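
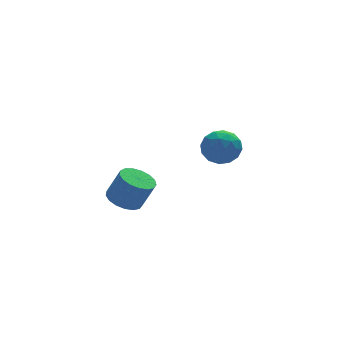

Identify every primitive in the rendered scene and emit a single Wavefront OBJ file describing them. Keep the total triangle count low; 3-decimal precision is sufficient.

v 2.505 3.894 3.52
v 3.054 3.549 3.035
v 1.566 3.631 2.645
v 2.115 3.286 2.16
v 1.912 2.931 2.859
v 2.492 3.094 3.4
v 2.128 4.086 2.28
v 2.708 4.249 2.821
v 2.821 3.668 2.269
v 2.688 2.954 2.626
v 1.932 4.226 3.054
v 1.799 3.512 3.411
v 2.862 3.745 3.355
v 1.758 3.435 2.325
v 1.639 3.227 2.736
v 1.962 3.024 2.451
v 2.532 3.477 3.569
v 2.854 3.274 3.284
v 2.183 2.911 3.18
v 1.766 3.906 2.396
v 2.088 3.703 2.111
v 2.658 4.156 3.229
v 2.981 3.953 2.944
v 2.437 4.269 2.5
v 3.047 3.612 2.619
v 2.496 3.457 2.105
v 2.503 3.928 2.175
v 2.844 4.023 2.493
v 2.969 3.192 2.829
v 2.418 3.037 2.315
v 2.298 2.829 2.725
v 2.639 2.924 3.043
v 2.832 3.262 2.379
v 2.202 4.143 3.365
v 1.651 3.988 2.851
v 1.981 4.256 2.637
v 2.322 4.351 2.955
v 2.124 3.723 3.575
v 1.573 3.568 3.061
v 1.776 3.157 3.187
v 2.117 3.252 3.505
v 1.788 3.918 3.301
v -2.214 1.144 2.553
v -1.828 0.631 2.298
v -1.381 0.444 3.352
v -1.766 0.956 3.607
v -1.637 0.898 2.265
v -1.19 0.711 3.318
v -1.578 1.221 2.297
v -1.13 1.034 3.351
v -1.664 1.527 2.388
v -1.217 1.34 3.442
v -1.877 1.744 2.517
v -1.429 1.557 3.57
v -2.166 1.824 2.654
v -1.719 1.637 3.708
v -2.467 1.748 2.768
v -2.019 1.561 3.822
v -2.709 1.534 2.833
v -2.262 1.347 3.887
v -2.838 1.23 2.834
v -2.391 1.043 3.887
v -2.824 0.906 2.77
v -2.377 0.719 3.824
v -2.67 0.637 2.657
v -2.223 0.45 3.711
v -2.412 0.483 2.52
v -1.964 0.296 3.574
v -2.108 0.481 2.391
v -1.66 0.294 3.444
f 1 38 17
f 38 12 41
f 17 41 6
f 38 41 17
f 1 17 13
f 17 6 18
f 13 18 2
f 17 18 13
f 1 13 22
f 13 2 23
f 22 23 8
f 13 23 22
f 1 22 34
f 22 8 37
f 34 37 11
f 22 37 34
f 1 34 38
f 34 11 42
f 38 42 12
f 34 42 38
f 2 18 29
f 18 6 32
f 29 32 10
f 18 32 29
f 6 41 19
f 41 12 40
f 19 40 5
f 41 40 19
f 12 42 39
f 42 11 35
f 39 35 3
f 42 35 39
f 11 37 36
f 37 8 24
f 36 24 7
f 37 24 36
f 8 23 28
f 23 2 25
f 28 25 9
f 23 25 28
f 4 30 16
f 30 10 31
f 16 31 5
f 30 31 16
f 4 16 14
f 16 5 15
f 14 15 3
f 16 15 14
f 4 14 21
f 14 3 20
f 21 20 7
f 14 20 21
f 4 21 26
f 21 7 27
f 26 27 9
f 21 27 26
f 4 26 30
f 26 9 33
f 30 33 10
f 26 33 30
f 5 31 19
f 31 10 32
f 19 32 6
f 31 32 19
f 3 15 39
f 15 5 40
f 39 40 12
f 15 40 39
f 7 20 36
f 20 3 35
f 36 35 11
f 20 35 36
f 9 27 28
f 27 7 24
f 28 24 8
f 27 24 28
f 10 33 29
f 33 9 25
f 29 25 2
f 33 25 29
f 44 43 47
f 44 47 45
f 45 47 48
f 45 48 46
f 47 43 49
f 47 49 48
f 48 49 50
f 48 50 46
f 49 43 51
f 49 51 50
f 50 51 52
f 50 52 46
f 51 43 53
f 51 53 52
f 52 53 54
f 52 54 46
f 53 43 55
f 53 55 54
f 54 55 56
f 54 56 46
f 55 43 57
f 55 57 56
f 56 57 58
f 56 58 46
f 57 43 59
f 57 59 58
f 58 59 60
f 58 60 46
f 59 43 61
f 59 61 60
f 60 61 62
f 60 62 46
f 61 43 63
f 61 63 62
f 62 63 64
f 62 64 46
f 63 43 65
f 63 65 64
f 64 65 66
f 64 66 46
f 65 43 67
f 65 67 66
f 66 67 68
f 66 68 46
f 67 43 69
f 67 69 68
f 68 69 70
f 68 70 46
f 69 43 44
f 69 44 70
f 70 44 45
f 70 45 46



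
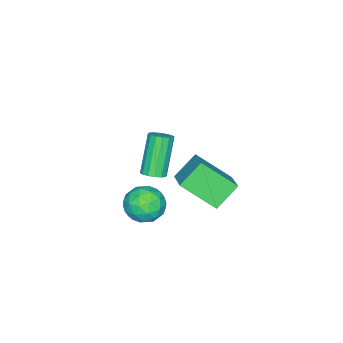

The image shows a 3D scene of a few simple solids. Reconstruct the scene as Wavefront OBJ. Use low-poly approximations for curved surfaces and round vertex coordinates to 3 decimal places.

v 2.399 2.022 -0.844
v 2.984 2.124 -1.699
v 2.036 0.436 -1.281
v 2.621 0.538 -2.136
v 3.07 0.518 -1.197
v 3.295 1.498 -0.927
v 1.725 1.062 -2.053
v 1.95 2.042 -1.783
v 2.567 1.53 -2.446
v 3.399 1.194 -1.917
v 1.621 1.366 -1.063
v 2.453 1.03 -0.534
v 2.723 2.212 -1.233
v 2.297 0.348 -1.747
v 2.561 0.336 -1.195
v 2.905 0.396 -1.698
v 2.906 1.844 -0.78
v 3.25 1.904 -1.282
v 3.301 0.96 -0.987
v 1.77 0.656 -1.698
v 2.114 0.716 -2.2
v 2.115 2.164 -1.282
v 2.459 2.224 -1.785
v 1.719 1.6 -1.993
v 2.822 1.923 -2.175
v 2.609 0.991 -2.432
v 2.082 1.299 -2.383
v 2.214 1.875 -2.224
v 3.311 1.725 -1.864
v 3.098 0.793 -2.121
v 3.362 0.782 -1.569
v 3.494 1.358 -1.411
v 3.066 1.377 -2.303
v 1.922 1.767 -0.859
v 1.709 0.835 -1.116
v 1.526 1.202 -1.569
v 1.658 1.778 -1.411
v 2.411 1.569 -0.548
v 2.198 0.637 -0.805
v 2.806 0.685 -0.756
v 2.938 1.261 -0.597
v 1.954 1.183 -0.677
v 4.365 2.905 2.838
v 4.669 2.437 2.955
v 3.62 2.188 4.698
v 3.315 2.655 4.582
v 4.82 2.659 3.077
v 3.771 2.41 4.821
v 4.849 2.947 3.136
v 3.8 2.698 4.879
v 4.748 3.223 3.115
v 3.699 2.974 4.858
v 4.544 3.414 3.019
v 3.495 3.165 4.763
v 4.292 3.469 2.875
v 3.243 3.22 4.619
v 4.06 3.372 2.722
v 3.011 3.123 4.465
v 3.909 3.15 2.599
v 2.86 2.901 4.343
v 3.88 2.862 2.541
v 2.831 2.613 4.284
v 3.981 2.586 2.562
v 2.932 2.337 4.305
v 4.185 2.395 2.657
v 3.136 2.146 4.401
v 4.437 2.34 2.801
v 3.388 2.091 4.545
v 0.364 1.527 -1.06
v -0.689 2.003 -0.057
v -0.114 3.153 -2.334
v -1.167 3.629 -1.331
v 1.647 2.571 -0.209
v 0.594 3.047 0.794
v 1.169 4.197 -1.483
v 0.116 4.673 -0.48
f 1 38 17
f 38 12 41
f 17 41 6
f 38 41 17
f 1 17 13
f 17 6 18
f 13 18 2
f 17 18 13
f 1 13 22
f 13 2 23
f 22 23 8
f 13 23 22
f 1 22 34
f 22 8 37
f 34 37 11
f 22 37 34
f 1 34 38
f 34 11 42
f 38 42 12
f 34 42 38
f 2 18 29
f 18 6 32
f 29 32 10
f 18 32 29
f 6 41 19
f 41 12 40
f 19 40 5
f 41 40 19
f 12 42 39
f 42 11 35
f 39 35 3
f 42 35 39
f 11 37 36
f 37 8 24
f 36 24 7
f 37 24 36
f 8 23 28
f 23 2 25
f 28 25 9
f 23 25 28
f 4 30 16
f 30 10 31
f 16 31 5
f 30 31 16
f 4 16 14
f 16 5 15
f 14 15 3
f 16 15 14
f 4 14 21
f 14 3 20
f 21 20 7
f 14 20 21
f 4 21 26
f 21 7 27
f 26 27 9
f 21 27 26
f 4 26 30
f 26 9 33
f 30 33 10
f 26 33 30
f 5 31 19
f 31 10 32
f 19 32 6
f 31 32 19
f 3 15 39
f 15 5 40
f 39 40 12
f 15 40 39
f 7 20 36
f 20 3 35
f 36 35 11
f 20 35 36
f 9 27 28
f 27 7 24
f 28 24 8
f 27 24 28
f 10 33 29
f 33 9 25
f 29 25 2
f 33 25 29
f 44 43 47
f 44 47 45
f 45 47 48
f 45 48 46
f 47 43 49
f 47 49 48
f 48 49 50
f 48 50 46
f 49 43 51
f 49 51 50
f 50 51 52
f 50 52 46
f 51 43 53
f 51 53 52
f 52 53 54
f 52 54 46
f 53 43 55
f 53 55 54
f 54 55 56
f 54 56 46
f 55 43 57
f 55 57 56
f 56 57 58
f 56 58 46
f 57 43 59
f 57 59 58
f 58 59 60
f 58 60 46
f 59 43 61
f 59 61 60
f 60 61 62
f 60 62 46
f 61 43 63
f 61 63 62
f 62 63 64
f 62 64 46
f 63 43 65
f 63 65 64
f 64 65 66
f 64 66 46
f 65 43 67
f 65 67 66
f 66 67 68
f 66 68 46
f 67 43 44
f 67 44 68
f 68 44 45
f 68 45 46
f 70 72 69
f 73 70 69
f 69 72 71
f 71 73 69
f 70 76 72
f 74 70 73
f 74 76 70
f 72 76 71
f 75 73 71
f 71 76 75
f 75 74 73
f 76 74 75



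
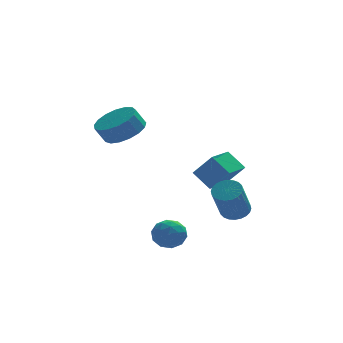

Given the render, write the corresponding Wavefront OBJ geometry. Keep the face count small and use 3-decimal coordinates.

v 2.123 3.179 -2.17
v 2.932 2.552 -0.953
v 3.159 4.284 -2.29
v 3.969 3.658 -1.073
v 2.811 2.442 -3.007
v 3.621 1.816 -1.79
v 3.848 3.548 -3.127
v 4.657 2.921 -1.91
v 3.464 -0.234 -3.353
v 4.158 -0.493 -3.232
v 3.529 -1.405 -1.567
v 2.836 -1.146 -1.687
v 4.167 -0.238 -3.089
v 3.538 -1.15 -1.424
v 4.068 0.018 -2.986
v 3.44 -0.894 -1.321
v 3.878 0.235 -2.939
v 3.249 -0.677 -1.274
v 3.625 0.381 -2.955
v 2.996 -0.531 -1.29
v 3.347 0.433 -3.031
v 2.719 -0.479 -1.366
v 3.087 0.384 -3.156
v 2.459 -0.528 -1.491
v 2.885 0.24 -3.312
v 2.256 -0.671 -1.646
v 2.771 0.025 -3.473
v 2.142 -0.887 -1.808
v 2.762 -0.23 -3.616
v 2.133 -1.142 -1.951
v 2.86 -0.486 -3.719
v 2.232 -1.398 -2.054
v 3.051 -0.703 -3.766
v 2.422 -1.615 -2.101
v 3.304 -0.849 -3.75
v 2.675 -1.761 -2.085
v 3.581 -0.901 -3.674
v 2.953 -1.813 -2.009
v 3.841 -0.852 -3.549
v 3.213 -1.764 -1.884
v 4.044 -0.709 -3.394
v 3.415 -1.62 -1.728
v -0.742 -2.273 -3.341
v -0.264 -1.543 -3.36
v 0.144 -2.877 -4.26
v 0.622 -2.147 -4.279
v 0.605 -2.639 -3.558
v 0.057 -2.266 -2.99
v -0.177 -2.154 -4.63
v -0.725 -1.781 -4.062
v 0.085 -1.47 -4.156
v 0.568 -1.769 -3.494
v -0.688 -2.651 -4.126
v -0.205 -2.95 -3.464
v -0.581 -1.855 -3.27
v 0.461 -2.565 -4.35
v 0.451 -2.854 -3.927
v 0.731 -2.425 -3.938
v -0.392 -2.28 -3.053
v -0.111 -1.851 -3.063
v 0.399 -2.495 -3.18
v -0.009 -2.569 -4.557
v 0.272 -2.14 -4.567
v -0.851 -1.995 -3.682
v -0.571 -1.566 -3.693
v -0.519 -1.925 -4.44
v -0.095 -1.383 -3.749
v 0.426 -1.738 -4.289
v -0.043 -1.742 -4.495
v -0.365 -1.523 -4.161
v 0.189 -1.559 -3.359
v 0.71 -1.914 -3.9
v 0.7 -2.203 -3.476
v 0.378 -1.984 -3.142
v 0.395 -1.516 -3.827
v -0.83 -2.506 -3.72
v -0.309 -2.861 -4.261
v -0.498 -2.436 -4.478
v -0.82 -2.217 -4.144
v -0.546 -2.682 -3.331
v -0.025 -3.037 -3.871
v 0.245 -2.897 -3.459
v -0.077 -2.678 -3.125
v -0.515 -2.904 -3.793
v -1.6 0.439 1.778
v -0.716 0.815 2.314
v -1.216 0.757 3.178
v -2.1 0.381 2.642
v -0.983 1.252 2.189
v -1.482 1.193 3.054
v -1.391 1.502 1.97
v -1.891 1.443 2.835
v -1.847 1.509 1.707
v -2.347 1.45 2.572
v -2.247 1.271 1.461
v -2.746 1.212 2.325
v -2.498 0.842 1.286
v -2.998 0.784 2.151
v -2.544 0.321 1.225
v -3.043 0.263 2.089
v -2.373 -0.173 1.29
v -2.873 -0.231 2.154
v -2.026 -0.526 1.467
v -2.525 -0.585 2.331
v -1.581 -0.659 1.715
v -2.08 -0.717 2.579
v -1.14 -0.54 1.977
v -1.639 -0.598 2.842
v -0.805 -0.196 2.194
v -1.304 -0.255 3.059
v -0.652 0.293 2.316
v -1.151 0.234 3.18
f 2 4 1
f 5 2 1
f 1 4 3
f 3 5 1
f 2 8 4
f 6 2 5
f 6 8 2
f 4 8 3
f 7 5 3
f 3 8 7
f 7 6 5
f 8 6 7
f 10 9 13
f 10 13 11
f 11 13 14
f 11 14 12
f 13 9 15
f 13 15 14
f 14 15 16
f 14 16 12
f 15 9 17
f 15 17 16
f 16 17 18
f 16 18 12
f 17 9 19
f 17 19 18
f 18 19 20
f 18 20 12
f 19 9 21
f 19 21 20
f 20 21 22
f 20 22 12
f 21 9 23
f 21 23 22
f 22 23 24
f 22 24 12
f 23 9 25
f 23 25 24
f 24 25 26
f 24 26 12
f 25 9 27
f 25 27 26
f 26 27 28
f 26 28 12
f 27 9 29
f 27 29 28
f 28 29 30
f 28 30 12
f 29 9 31
f 29 31 30
f 30 31 32
f 30 32 12
f 31 9 33
f 31 33 32
f 32 33 34
f 32 34 12
f 33 9 35
f 33 35 34
f 34 35 36
f 34 36 12
f 35 9 37
f 35 37 36
f 36 37 38
f 36 38 12
f 37 9 39
f 37 39 38
f 38 39 40
f 38 40 12
f 39 9 41
f 39 41 40
f 40 41 42
f 40 42 12
f 41 9 10
f 41 10 42
f 42 10 11
f 42 11 12
f 43 80 59
f 80 54 83
f 59 83 48
f 80 83 59
f 43 59 55
f 59 48 60
f 55 60 44
f 59 60 55
f 43 55 64
f 55 44 65
f 64 65 50
f 55 65 64
f 43 64 76
f 64 50 79
f 76 79 53
f 64 79 76
f 43 76 80
f 76 53 84
f 80 84 54
f 76 84 80
f 44 60 71
f 60 48 74
f 71 74 52
f 60 74 71
f 48 83 61
f 83 54 82
f 61 82 47
f 83 82 61
f 54 84 81
f 84 53 77
f 81 77 45
f 84 77 81
f 53 79 78
f 79 50 66
f 78 66 49
f 79 66 78
f 50 65 70
f 65 44 67
f 70 67 51
f 65 67 70
f 46 72 58
f 72 52 73
f 58 73 47
f 72 73 58
f 46 58 56
f 58 47 57
f 56 57 45
f 58 57 56
f 46 56 63
f 56 45 62
f 63 62 49
f 56 62 63
f 46 63 68
f 63 49 69
f 68 69 51
f 63 69 68
f 46 68 72
f 68 51 75
f 72 75 52
f 68 75 72
f 47 73 61
f 73 52 74
f 61 74 48
f 73 74 61
f 45 57 81
f 57 47 82
f 81 82 54
f 57 82 81
f 49 62 78
f 62 45 77
f 78 77 53
f 62 77 78
f 51 69 70
f 69 49 66
f 70 66 50
f 69 66 70
f 52 75 71
f 75 51 67
f 71 67 44
f 75 67 71
f 86 85 89
f 86 89 87
f 87 89 90
f 87 90 88
f 89 85 91
f 89 91 90
f 90 91 92
f 90 92 88
f 91 85 93
f 91 93 92
f 92 93 94
f 92 94 88
f 93 85 95
f 93 95 94
f 94 95 96
f 94 96 88
f 95 85 97
f 95 97 96
f 96 97 98
f 96 98 88
f 97 85 99
f 97 99 98
f 98 99 100
f 98 100 88
f 99 85 101
f 99 101 100
f 100 101 102
f 100 102 88
f 101 85 103
f 101 103 102
f 102 103 104
f 102 104 88
f 103 85 105
f 103 105 104
f 104 105 106
f 104 106 88
f 105 85 107
f 105 107 106
f 106 107 108
f 106 108 88
f 107 85 109
f 107 109 108
f 108 109 110
f 108 110 88
f 109 85 111
f 109 111 110
f 110 111 112
f 110 112 88
f 111 85 86
f 111 86 112
f 112 86 87
f 112 87 88



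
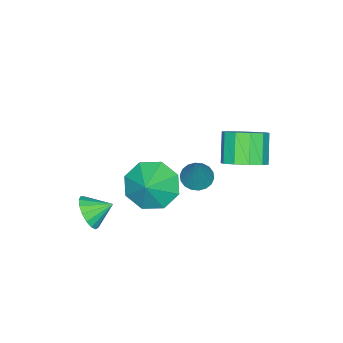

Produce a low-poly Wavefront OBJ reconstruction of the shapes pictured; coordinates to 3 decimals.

v 0.178 3.186 1.494
v 0.715 3.28 1.221
v 0.882 3.614 3.026
v 0.597 3.524 1.207
v 0.396 3.701 1.25
v 0.152 3.777 1.341
v -0.088 3.735 1.463
v -0.274 3.584 1.59
v -0.371 3.355 1.699
v -0.359 3.093 1.767
v -0.241 2.849 1.78
v -0.04 2.671 1.737
v 0.204 2.596 1.646
v 0.444 2.638 1.524
v 0.63 2.789 1.397
v 0.727 3.018 1.288
v 1.538 -0.601 -1.521
v 1.924 -0.742 -0.87
v 1.022 0.121 -1.059
v 2.128 -0.487 -1.04
v 2.197 -0.258 -1.32
v 2.116 -0.108 -1.647
v 1.901 -0.07 -1.944
v 1.604 -0.154 -2.145
v 1.291 -0.341 -2.202
v 1.035 -0.587 -2.104
v 0.894 -0.836 -1.872
v 0.901 -1.031 -1.56
v 1.053 -1.128 -1.238
v 1.316 -1.104 -0.982
v 1.631 -0.965 -0.849
v -2.432 3.641 0.332
v -1.776 3.129 0.617
v -2.572 2.686 1.654
v -3.228 3.199 1.368
v -1.729 3.613 0.86
v -2.525 3.171 1.896
v -1.95 4.108 0.901
v -2.746 3.666 1.938
v -2.355 4.425 0.724
v -3.151 3.983 1.761
v -2.79 4.442 0.398
v -3.586 4 1.435
v -3.088 4.154 0.046
v -3.884 3.711 1.083
v -3.135 3.669 -0.196
v -3.931 3.227 0.84
v -2.914 3.174 -0.238
v -3.71 2.732 0.799
v -2.509 2.857 -0.061
v -3.305 2.415 0.976
v -2.074 2.84 0.265
v -2.87 2.398 1.302
v -0.286 0.967 -0.573
v 0.355 0.226 -1.051
v 0.586 1.253 0.153
v 0.41 0.976 -1.412
v 0.056 1.721 -1.282
v -0.497 2.023 -0.736
v -0.927 1.707 -0.095
v -0.981 0.957 0.266
v -0.628 0.213 0.136
v -0.074 -0.09 -0.41
f 2 1 4
f 2 4 3
f 4 1 5
f 4 5 3
f 5 1 6
f 5 6 3
f 6 1 7
f 6 7 3
f 7 1 8
f 7 8 3
f 8 1 9
f 8 9 3
f 9 1 10
f 9 10 3
f 10 1 11
f 10 11 3
f 11 1 12
f 11 12 3
f 12 1 13
f 12 13 3
f 13 1 14
f 13 14 3
f 14 1 15
f 14 15 3
f 15 1 16
f 15 16 3
f 16 1 2
f 16 2 3
f 18 17 20
f 18 20 19
f 20 17 21
f 20 21 19
f 21 17 22
f 21 22 19
f 22 17 23
f 22 23 19
f 23 17 24
f 23 24 19
f 24 17 25
f 24 25 19
f 25 17 26
f 25 26 19
f 26 17 27
f 26 27 19
f 27 17 28
f 27 28 19
f 28 17 29
f 28 29 19
f 29 17 30
f 29 30 19
f 30 17 31
f 30 31 19
f 31 17 18
f 31 18 19
f 33 32 36
f 33 36 34
f 34 36 37
f 34 37 35
f 36 32 38
f 36 38 37
f 37 38 39
f 37 39 35
f 38 32 40
f 38 40 39
f 39 40 41
f 39 41 35
f 40 32 42
f 40 42 41
f 41 42 43
f 41 43 35
f 42 32 44
f 42 44 43
f 43 44 45
f 43 45 35
f 44 32 46
f 44 46 45
f 45 46 47
f 45 47 35
f 46 32 48
f 46 48 47
f 47 48 49
f 47 49 35
f 48 32 50
f 48 50 49
f 49 50 51
f 49 51 35
f 50 32 52
f 50 52 51
f 51 52 53
f 51 53 35
f 52 32 33
f 52 33 53
f 53 33 34
f 53 34 35
f 55 54 57
f 55 57 56
f 57 54 58
f 57 58 56
f 58 54 59
f 58 59 56
f 59 54 60
f 59 60 56
f 60 54 61
f 60 61 56
f 61 54 62
f 61 62 56
f 62 54 63
f 62 63 56
f 63 54 55
f 63 55 56



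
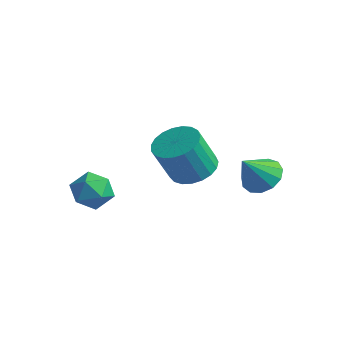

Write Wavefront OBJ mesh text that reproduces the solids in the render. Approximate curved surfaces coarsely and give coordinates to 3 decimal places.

v -0.029 0.681 -3.432
v 0.557 1.067 -3.027
v -0.211 -0.161 -2.368
v 0.167 1.281 -2.925
v -0.285 1.305 -2.983
v -0.655 1.13 -3.184
v -0.827 0.814 -3.464
v -0.746 0.455 -3.734
v -0.436 0.168 -3.908
v 0.002 0.044 -3.931
v 0.431 0.122 -3.796
v 0.714 0.378 -3.545
v 0.761 0.73 -3.259
v -4.044 -2.731 -3.822
v -3.52 -3.148 -3.313
v -4.34 -3.892 -4.467
v -3.816 -4.309 -3.958
v -4.533 -3.99 -3.654
v -4.35 -3.272 -3.255
v -3.51 -3.768 -4.525
v -3.327 -3.05 -4.126
v -3.19 -3.789 -3.747
v -3.822 -3.926 -3.209
v -4.038 -3.114 -4.571
v -4.67 -3.251 -4.033
v -1.54 -1.081 -2.865
v -0.995 -1.755 -3.068
v -1.234 -2.392 -1.598
v -1.78 -1.719 -1.395
v -0.761 -1.508 -2.923
v -1.001 -2.145 -1.453
v -0.662 -1.187 -2.767
v -0.902 -1.824 -1.297
v -0.715 -0.847 -2.629
v -0.954 -1.485 -1.159
v -0.91 -0.549 -2.531
v -1.15 -1.186 -1.061
v -1.215 -0.342 -2.491
v -1.454 -0.979 -1.021
v -1.575 -0.263 -2.516
v -1.815 -0.901 -1.046
v -1.93 -0.326 -2.601
v -2.17 -0.963 -1.131
v -2.217 -0.519 -2.732
v -2.457 -1.157 -1.262
v -2.387 -0.81 -2.886
v -2.627 -1.447 -1.416
v -2.411 -1.147 -3.036
v -2.651 -1.784 -1.566
v -2.284 -1.473 -3.156
v -2.524 -2.111 -1.686
v -2.029 -1.732 -3.227
v -2.268 -2.369 -1.756
v -1.689 -1.878 -3.234
v -1.928 -2.515 -1.764
v -1.323 -1.886 -3.178
v -1.563 -2.523 -1.708
f 2 1 4
f 2 4 3
f 4 1 5
f 4 5 3
f 5 1 6
f 5 6 3
f 6 1 7
f 6 7 3
f 7 1 8
f 7 8 3
f 8 1 9
f 8 9 3
f 9 1 10
f 9 10 3
f 10 1 11
f 10 11 3
f 11 1 12
f 11 12 3
f 12 1 13
f 12 13 3
f 13 1 2
f 13 2 3
f 14 25 19
f 14 19 15
f 14 15 21
f 14 21 24
f 14 24 25
f 15 19 23
f 19 25 18
f 25 24 16
f 24 21 20
f 21 15 22
f 17 23 18
f 17 18 16
f 17 16 20
f 17 20 22
f 17 22 23
f 18 23 19
f 16 18 25
f 20 16 24
f 22 20 21
f 23 22 15
f 27 26 30
f 27 30 28
f 28 30 31
f 28 31 29
f 30 26 32
f 30 32 31
f 31 32 33
f 31 33 29
f 32 26 34
f 32 34 33
f 33 34 35
f 33 35 29
f 34 26 36
f 34 36 35
f 35 36 37
f 35 37 29
f 36 26 38
f 36 38 37
f 37 38 39
f 37 39 29
f 38 26 40
f 38 40 39
f 39 40 41
f 39 41 29
f 40 26 42
f 40 42 41
f 41 42 43
f 41 43 29
f 42 26 44
f 42 44 43
f 43 44 45
f 43 45 29
f 44 26 46
f 44 46 45
f 45 46 47
f 45 47 29
f 46 26 48
f 46 48 47
f 47 48 49
f 47 49 29
f 48 26 50
f 48 50 49
f 49 50 51
f 49 51 29
f 50 26 52
f 50 52 51
f 51 52 53
f 51 53 29
f 52 26 54
f 52 54 53
f 53 54 55
f 53 55 29
f 54 26 56
f 54 56 55
f 55 56 57
f 55 57 29
f 56 26 27
f 56 27 57
f 57 27 28
f 57 28 29



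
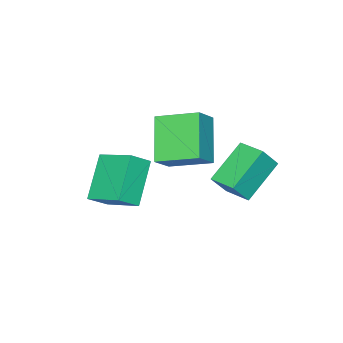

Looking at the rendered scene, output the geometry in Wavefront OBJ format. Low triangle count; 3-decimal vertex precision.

v 0.489 3.289 -1.668
v 1.073 3.068 -0.787
v 0.621 4.415 -1.473
v 1.205 4.194 -0.592
v 2.055 3.286 -2.708
v 2.639 3.065 -1.827
v 2.187 4.412 -2.513
v 2.771 4.191 -1.632
v 2.464 0.953 -2.388
v 1.332 -0.064 -1.105
v 1.786 2.463 -1.788
v 0.655 1.445 -0.506
v 3.285 1.015 -1.614
v 2.154 -0.003 -0.332
v 2.608 2.524 -1.015
v 1.476 1.507 0.268
v 2.761 -1.197 -3.014
v 3.476 -1.482 -2.424
v 2.747 0.346 -2.252
v 3.462 0.061 -1.662
v 4.098 -0.541 -4.318
v 4.813 -0.826 -3.728
v 4.084 1.002 -3.556
v 4.799 0.717 -2.966
f 2 4 1
f 5 2 1
f 1 4 3
f 3 5 1
f 2 8 4
f 6 2 5
f 6 8 2
f 4 8 3
f 7 5 3
f 3 8 7
f 7 6 5
f 8 6 7
f 10 12 9
f 13 10 9
f 9 12 11
f 11 13 9
f 10 16 12
f 14 10 13
f 14 16 10
f 12 16 11
f 15 13 11
f 11 16 15
f 15 14 13
f 16 14 15
f 18 20 17
f 21 18 17
f 17 20 19
f 19 21 17
f 18 24 20
f 22 18 21
f 22 24 18
f 20 24 19
f 23 21 19
f 19 24 23
f 23 22 21
f 24 22 23



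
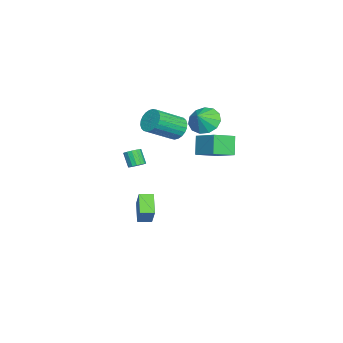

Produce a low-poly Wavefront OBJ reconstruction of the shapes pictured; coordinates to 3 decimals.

v -3.504 -2.602 -2.268
v -3.123 -2.997 -2.243
v -3.614 -3.413 -1.327
v -3.996 -3.018 -1.352
v -3.017 -2.783 -2.089
v -3.508 -3.199 -1.172
v -3.041 -2.52 -1.983
v -3.533 -2.936 -1.066
v -3.19 -2.279 -1.953
v -3.682 -2.695 -1.037
v -3.423 -2.124 -2.008
v -3.915 -2.54 -1.091
v -3.678 -2.098 -2.133
v -4.169 -2.514 -1.216
v -3.886 -2.207 -2.293
v -4.377 -2.623 -1.377
v -3.992 -2.421 -2.448
v -4.483 -2.837 -1.531
v -3.967 -2.684 -2.554
v -4.459 -3.1 -1.637
v -3.818 -2.925 -2.583
v -4.31 -3.341 -1.667
v -3.585 -3.08 -2.529
v -4.077 -3.496 -1.612
v -3.331 -3.106 -2.404
v -3.822 -3.522 -1.487
v -3.284 -0.117 1.278
v -2.657 0.469 1.339
v -1.49 -0.897 2.463
v -2.116 -1.483 2.402
v -2.839 0.539 1.612
v -1.671 -0.827 2.737
v -3.089 0.508 1.834
v -1.921 -0.857 2.959
v -3.368 0.383 1.972
v -2.2 -0.983 3.097
v -3.634 0.182 2.004
v -2.466 -1.184 3.129
v -3.847 -0.065 1.925
v -2.679 -1.431 3.05
v -3.975 -0.32 1.748
v -2.807 -1.686 2.873
v -3.997 -0.544 1.499
v -2.829 -1.91 2.624
v -3.91 -0.703 1.217
v -2.743 -2.069 2.341
v -3.729 -0.773 0.943
v -2.561 -2.139 2.068
v -3.479 -0.743 0.721
v -2.311 -2.108 1.846
v -3.2 -0.617 0.583
v -2.032 -1.983 1.708
v -2.934 -0.416 0.551
v -1.766 -1.782 1.676
v -2.721 -0.169 0.63
v -1.553 -1.535 1.755
v -2.593 0.086 0.807
v -1.425 -1.28 1.932
v -2.571 0.31 1.056
v -1.403 -1.056 2.181
v -0.034 -1.809 -4.997
v -1.21 -2.137 -4.143
v -0.302 -0.993 -5.053
v -1.478 -1.321 -4.199
v 0.818 -1.439 -3.681
v -0.358 -1.767 -2.827
v 0.55 -0.623 -3.737
v -0.626 -0.951 -2.883
v 2.186 2.082 3.773
v 3.192 3.275 4.52
v 1.315 3.097 3.327
v 2.321 4.29 4.073
v 2.879 2.19 2.667
v 3.885 3.383 3.413
v 2.008 3.205 2.22
v 3.014 4.398 2.967
v -0.693 1.995 3.491
v -0.165 2.809 3.249
v 0.073 1.725 4.249
v -0.517 2.965 3.66
v -0.925 2.813 4.018
v -1.259 2.401 4.209
v -1.413 1.86 4.172
v -1.339 1.362 3.918
v -1.059 1.065 3.53
v -0.663 1.064 3.129
v -0.276 1.358 2.843
v -0.022 1.854 2.763
v 0.019 2.395 2.914
f 2 1 5
f 2 5 3
f 3 5 6
f 3 6 4
f 5 1 7
f 5 7 6
f 6 7 8
f 6 8 4
f 7 1 9
f 7 9 8
f 8 9 10
f 8 10 4
f 9 1 11
f 9 11 10
f 10 11 12
f 10 12 4
f 11 1 13
f 11 13 12
f 12 13 14
f 12 14 4
f 13 1 15
f 13 15 14
f 14 15 16
f 14 16 4
f 15 1 17
f 15 17 16
f 16 17 18
f 16 18 4
f 17 1 19
f 17 19 18
f 18 19 20
f 18 20 4
f 19 1 21
f 19 21 20
f 20 21 22
f 20 22 4
f 21 1 23
f 21 23 22
f 22 23 24
f 22 24 4
f 23 1 25
f 23 25 24
f 24 25 26
f 24 26 4
f 25 1 2
f 25 2 26
f 26 2 3
f 26 3 4
f 28 27 31
f 28 31 29
f 29 31 32
f 29 32 30
f 31 27 33
f 31 33 32
f 32 33 34
f 32 34 30
f 33 27 35
f 33 35 34
f 34 35 36
f 34 36 30
f 35 27 37
f 35 37 36
f 36 37 38
f 36 38 30
f 37 27 39
f 37 39 38
f 38 39 40
f 38 40 30
f 39 27 41
f 39 41 40
f 40 41 42
f 40 42 30
f 41 27 43
f 41 43 42
f 42 43 44
f 42 44 30
f 43 27 45
f 43 45 44
f 44 45 46
f 44 46 30
f 45 27 47
f 45 47 46
f 46 47 48
f 46 48 30
f 47 27 49
f 47 49 48
f 48 49 50
f 48 50 30
f 49 27 51
f 49 51 50
f 50 51 52
f 50 52 30
f 51 27 53
f 51 53 52
f 52 53 54
f 52 54 30
f 53 27 55
f 53 55 54
f 54 55 56
f 54 56 30
f 55 27 57
f 55 57 56
f 56 57 58
f 56 58 30
f 57 27 59
f 57 59 58
f 58 59 60
f 58 60 30
f 59 27 28
f 59 28 60
f 60 28 29
f 60 29 30
f 62 64 61
f 65 62 61
f 61 64 63
f 63 65 61
f 62 68 64
f 66 62 65
f 66 68 62
f 64 68 63
f 67 65 63
f 63 68 67
f 67 66 65
f 68 66 67
f 70 72 69
f 73 70 69
f 69 72 71
f 71 73 69
f 70 76 72
f 74 70 73
f 74 76 70
f 72 76 71
f 75 73 71
f 71 76 75
f 75 74 73
f 76 74 75
f 78 77 80
f 78 80 79
f 80 77 81
f 80 81 79
f 81 77 82
f 81 82 79
f 82 77 83
f 82 83 79
f 83 77 84
f 83 84 79
f 84 77 85
f 84 85 79
f 85 77 86
f 85 86 79
f 86 77 87
f 86 87 79
f 87 77 88
f 87 88 79
f 88 77 89
f 88 89 79
f 89 77 78
f 89 78 79



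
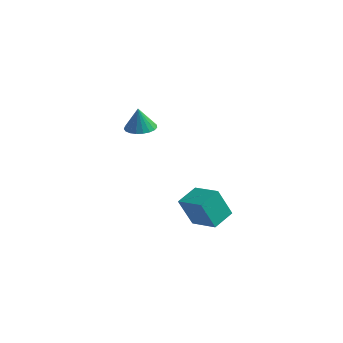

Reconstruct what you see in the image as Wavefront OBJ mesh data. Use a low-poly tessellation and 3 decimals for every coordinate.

v -4.011 -2.403 2.684
v -3.298 -1.84 2.739
v -3.909 -2.677 4.176
v -3.588 -1.606 2.802
v -3.951 -1.509 2.844
v -4.325 -1.567 2.859
v -4.644 -1.77 2.844
v -4.854 -2.082 2.801
v -4.918 -2.449 2.738
v -4.825 -2.809 2.665
v -4.592 -3.098 2.596
v -4.258 -3.267 2.542
v -3.881 -3.287 2.513
v -3.527 -3.154 2.513
v -3.256 -2.891 2.543
v -3.116 -2.544 2.597
v -3.131 -2.172 2.666
v -2.819 0.364 -5.028
v -3.063 -0.506 -3.166
v -2.93 1.779 -4.381
v -3.173 0.909 -2.519
v -1.027 0.391 -4.781
v -1.27 -0.479 -2.919
v -1.137 1.806 -4.134
v -1.381 0.936 -2.272
f 2 1 4
f 2 4 3
f 4 1 5
f 4 5 3
f 5 1 6
f 5 6 3
f 6 1 7
f 6 7 3
f 7 1 8
f 7 8 3
f 8 1 9
f 8 9 3
f 9 1 10
f 9 10 3
f 10 1 11
f 10 11 3
f 11 1 12
f 11 12 3
f 12 1 13
f 12 13 3
f 13 1 14
f 13 14 3
f 14 1 15
f 14 15 3
f 15 1 16
f 15 16 3
f 16 1 17
f 16 17 3
f 17 1 2
f 17 2 3
f 19 21 18
f 22 19 18
f 18 21 20
f 20 22 18
f 19 25 21
f 23 19 22
f 23 25 19
f 21 25 20
f 24 22 20
f 20 25 24
f 24 23 22
f 25 23 24



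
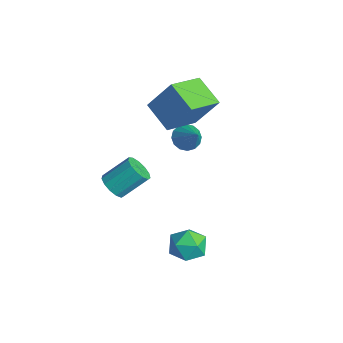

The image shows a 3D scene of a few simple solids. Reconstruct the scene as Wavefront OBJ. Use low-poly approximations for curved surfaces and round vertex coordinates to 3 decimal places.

v -4.001 1.142 2.3
v -3.327 2.1 4.031
v -4.764 3.011 1.562
v -4.09 3.97 3.293
v -2.43 1.47 1.507
v -1.756 2.429 3.238
v -3.193 3.34 0.769
v -2.519 4.298 2.5
v 1.917 1.148 -3.532
v 2.906 0.933 -3.341
v 1.454 -0.153 -2.599
v 2.443 -0.368 -2.408
v 2.013 0.479 -2.008
v 2.3 1.283 -2.585
v 2.06 -0.503 -3.355
v 2.347 0.301 -3.932
v 2.995 -0.087 -3.231
v 2.966 0.52 -2.399
v 1.394 0.26 -3.541
v 1.365 0.867 -2.709
v -2.627 -1.332 -1.946
v -1.901 -1.199 -2.255
v -1.668 0.106 -1.144
v -2.393 -0.028 -0.834
v -2.189 -0.945 -2.492
v -1.955 0.359 -1.381
v -2.616 -0.815 -2.556
v -2.382 0.49 -1.444
v -3.046 -0.849 -2.426
v -2.812 0.456 -1.314
v -3.343 -1.036 -2.143
v -3.109 0.269 -1.032
v -3.413 -1.317 -1.798
v -3.179 -0.013 -0.687
v -3.233 -1.604 -1.5
v -2.999 -0.299 -0.388
v -2.861 -1.804 -1.343
v -2.627 -0.499 -0.232
v -2.414 -1.854 -1.378
v -2.181 -0.549 -0.266
v -2.035 -1.739 -1.593
v -1.801 -0.434 -0.481
v -1.844 -1.495 -1.92
v -1.61 -0.19 -0.808
v -3.932 3.215 -0.945
v -3.551 3.775 -1.352
v -2.728 3.245 0.225
v -3.801 3.978 -1.1
v -4.086 3.977 -0.807
v -4.33 3.772 -0.551
v -4.467 3.418 -0.4
v -4.461 3.009 -0.396
v -4.314 2.655 -0.538
v -4.064 2.451 -0.79
v -3.779 2.452 -1.083
v -3.535 2.658 -1.34
v -3.398 3.012 -1.49
v -3.404 3.421 -1.495
f 2 4 1
f 5 2 1
f 1 4 3
f 3 5 1
f 2 8 4
f 6 2 5
f 6 8 2
f 4 8 3
f 7 5 3
f 3 8 7
f 7 6 5
f 8 6 7
f 9 20 14
f 9 14 10
f 9 10 16
f 9 16 19
f 9 19 20
f 10 14 18
f 14 20 13
f 20 19 11
f 19 16 15
f 16 10 17
f 12 18 13
f 12 13 11
f 12 11 15
f 12 15 17
f 12 17 18
f 13 18 14
f 11 13 20
f 15 11 19
f 17 15 16
f 18 17 10
f 22 21 25
f 22 25 23
f 23 25 26
f 23 26 24
f 25 21 27
f 25 27 26
f 26 27 28
f 26 28 24
f 27 21 29
f 27 29 28
f 28 29 30
f 28 30 24
f 29 21 31
f 29 31 30
f 30 31 32
f 30 32 24
f 31 21 33
f 31 33 32
f 32 33 34
f 32 34 24
f 33 21 35
f 33 35 34
f 34 35 36
f 34 36 24
f 35 21 37
f 35 37 36
f 36 37 38
f 36 38 24
f 37 21 39
f 37 39 38
f 38 39 40
f 38 40 24
f 39 21 41
f 39 41 40
f 40 41 42
f 40 42 24
f 41 21 43
f 41 43 42
f 42 43 44
f 42 44 24
f 43 21 22
f 43 22 44
f 44 22 23
f 44 23 24
f 46 45 48
f 46 48 47
f 48 45 49
f 48 49 47
f 49 45 50
f 49 50 47
f 50 45 51
f 50 51 47
f 51 45 52
f 51 52 47
f 52 45 53
f 52 53 47
f 53 45 54
f 53 54 47
f 54 45 55
f 54 55 47
f 55 45 56
f 55 56 47
f 56 45 57
f 56 57 47
f 57 45 58
f 57 58 47
f 58 45 46
f 58 46 47



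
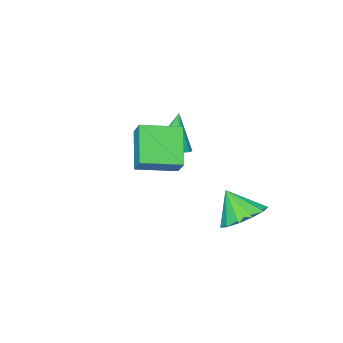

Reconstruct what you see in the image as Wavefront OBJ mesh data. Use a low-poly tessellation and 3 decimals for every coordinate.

v 4.122 1.597 1.517
v 4.323 2.194 2.146
v 2.775 2.288 1.292
v 2.976 2.885 1.921
v 4.844 2.615 0.319
v 5.045 3.212 0.948
v 3.497 3.306 0.094
v 3.698 3.903 0.723
v 1.143 -0.147 -0.984
v 1.812 -0.394 -0.825
v 0.677 -0.373 0.624
v 1.838 -0.075 -0.772
v 1.727 0.231 -0.762
v 1.501 0.461 -0.795
v 1.203 0.571 -0.866
v 0.894 0.539 -0.96
v 0.634 0.37 -1.059
v 0.475 0.1 -1.144
v 0.449 -0.22 -1.196
v 0.56 -0.525 -1.207
v 0.786 -0.755 -1.173
v 1.084 -0.865 -1.102
v 1.393 -0.833 -1.008
v 1.653 -0.665 -0.909
v 0.504 3.245 -3.26
v 1.24 3.855 -3.045
v 0.776 2.515 -2.12
v 0.79 4.064 -2.803
v 0.248 4.013 -2.707
v -0.212 3.718 -2.786
v -0.445 3.273 -3.015
v -0.376 2.819 -3.322
v -0.029 2.5 -3.609
v 0.488 2.418 -3.785
v 1.01 2.598 -3.795
v 1.371 2.984 -3.634
v 1.457 3.452 -3.354
f 2 4 1
f 5 2 1
f 1 4 3
f 3 5 1
f 2 8 4
f 6 2 5
f 6 8 2
f 4 8 3
f 7 5 3
f 3 8 7
f 7 6 5
f 8 6 7
f 10 9 12
f 10 12 11
f 12 9 13
f 12 13 11
f 13 9 14
f 13 14 11
f 14 9 15
f 14 15 11
f 15 9 16
f 15 16 11
f 16 9 17
f 16 17 11
f 17 9 18
f 17 18 11
f 18 9 19
f 18 19 11
f 19 9 20
f 19 20 11
f 20 9 21
f 20 21 11
f 21 9 22
f 21 22 11
f 22 9 23
f 22 23 11
f 23 9 24
f 23 24 11
f 24 9 10
f 24 10 11
f 26 25 28
f 26 28 27
f 28 25 29
f 28 29 27
f 29 25 30
f 29 30 27
f 30 25 31
f 30 31 27
f 31 25 32
f 31 32 27
f 32 25 33
f 32 33 27
f 33 25 34
f 33 34 27
f 34 25 35
f 34 35 27
f 35 25 36
f 35 36 27
f 36 25 37
f 36 37 27
f 37 25 26
f 37 26 27



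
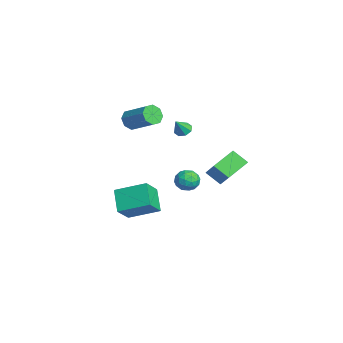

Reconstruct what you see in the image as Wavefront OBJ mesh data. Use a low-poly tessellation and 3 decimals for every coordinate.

v -2.871 -0.118 -3.622
v -2.623 -0.491 -4.258
v -3.497 -1.149 -3.262
v -3.249 -1.522 -3.898
v -2.745 -1.337 -3.334
v -2.359 -0.699 -3.557
v -3.761 -0.941 -3.963
v -3.375 -0.303 -4.186
v -3.173 -0.999 -4.469
v -2.545 -1.244 -4.08
v -3.575 -0.396 -3.44
v -2.947 -0.641 -3.051
v -2.692 -0.214 -3.972
v -3.428 -1.426 -3.548
v -3.132 -1.317 -3.217
v -2.986 -1.537 -3.591
v -2.537 -0.336 -3.559
v -2.391 -0.556 -3.933
v -2.463 -1.053 -3.39
v -3.729 -1.084 -3.587
v -3.583 -1.304 -3.961
v -3.134 -0.103 -3.929
v -2.988 -0.323 -4.303
v -3.657 -0.587 -4.13
v -2.869 -0.732 -4.47
v -3.237 -1.338 -4.258
v -3.539 -0.996 -4.296
v -3.311 -0.622 -4.427
v -2.5 -0.876 -4.241
v -2.868 -1.482 -4.029
v -2.572 -1.373 -3.698
v -2.345 -0.998 -3.829
v -2.824 -1.175 -4.365
v -3.252 -0.158 -3.491
v -3.62 -0.764 -3.279
v -3.775 -0.642 -3.691
v -3.548 -0.267 -3.822
v -2.883 -0.302 -3.262
v -3.251 -0.908 -3.05
v -2.809 -1.018 -3.093
v -2.581 -0.644 -3.224
v -3.296 -0.465 -3.155
v 1.778 -1.933 2.617
v 2.074 -2.215 2.296
v 2.222 -2.407 3.443
v 2.247 -1.872 2.4
v 2.145 -1.565 2.632
v 1.828 -1.473 2.855
v 1.482 -1.651 2.939
v 1.31 -1.994 2.835
v 1.411 -2.301 2.603
v 1.728 -2.393 2.38
v 2.465 0.147 0.692
v 3.743 0.314 1.816
v 2.957 0.83 0.032
v 4.234 0.998 1.156
v 3.186 -0.998 0.044
v 4.463 -0.83 1.168
v 3.677 -0.314 -0.616
v 4.955 -0.147 0.508
v -2.057 -4.46 -4.159
v -1.197 -5.176 -3.159
v -1.46 -2.782 -3.47
v -0.601 -3.497 -2.47
v -0.859 -4.463 -5.19
v 0 -5.178 -4.19
v -0.263 -2.784 -4.501
v 0.597 -3.5 -3.501
v -0.936 -4.226 2.249
v -0.453 -4.684 2.068
v 0.78 -3.732 2.95
v 0.296 -3.274 3.131
v -0.503 -4.294 1.716
v 0.73 -3.342 2.598
v -0.807 -3.863 1.676
v 0.426 -2.911 2.558
v -1.186 -3.646 1.972
v 0.047 -2.694 2.854
v -1.42 -3.768 2.43
v -0.187 -2.816 3.312
v -1.37 -4.158 2.782
v -0.137 -3.206 3.664
v -1.066 -4.589 2.822
v 0.167 -3.637 3.704
v -0.687 -4.806 2.526
v 0.546 -3.854 3.408
f 1 38 17
f 38 12 41
f 17 41 6
f 38 41 17
f 1 17 13
f 17 6 18
f 13 18 2
f 17 18 13
f 1 13 22
f 13 2 23
f 22 23 8
f 13 23 22
f 1 22 34
f 22 8 37
f 34 37 11
f 22 37 34
f 1 34 38
f 34 11 42
f 38 42 12
f 34 42 38
f 2 18 29
f 18 6 32
f 29 32 10
f 18 32 29
f 6 41 19
f 41 12 40
f 19 40 5
f 41 40 19
f 12 42 39
f 42 11 35
f 39 35 3
f 42 35 39
f 11 37 36
f 37 8 24
f 36 24 7
f 37 24 36
f 8 23 28
f 23 2 25
f 28 25 9
f 23 25 28
f 4 30 16
f 30 10 31
f 16 31 5
f 30 31 16
f 4 16 14
f 16 5 15
f 14 15 3
f 16 15 14
f 4 14 21
f 14 3 20
f 21 20 7
f 14 20 21
f 4 21 26
f 21 7 27
f 26 27 9
f 21 27 26
f 4 26 30
f 26 9 33
f 30 33 10
f 26 33 30
f 5 31 19
f 31 10 32
f 19 32 6
f 31 32 19
f 3 15 39
f 15 5 40
f 39 40 12
f 15 40 39
f 7 20 36
f 20 3 35
f 36 35 11
f 20 35 36
f 9 27 28
f 27 7 24
f 28 24 8
f 27 24 28
f 10 33 29
f 33 9 25
f 29 25 2
f 33 25 29
f 44 43 46
f 44 46 45
f 46 43 47
f 46 47 45
f 47 43 48
f 47 48 45
f 48 43 49
f 48 49 45
f 49 43 50
f 49 50 45
f 50 43 51
f 50 51 45
f 51 43 52
f 51 52 45
f 52 43 44
f 52 44 45
f 54 56 53
f 57 54 53
f 53 56 55
f 55 57 53
f 54 60 56
f 58 54 57
f 58 60 54
f 56 60 55
f 59 57 55
f 55 60 59
f 59 58 57
f 60 58 59
f 62 64 61
f 65 62 61
f 61 64 63
f 63 65 61
f 62 68 64
f 66 62 65
f 66 68 62
f 64 68 63
f 67 65 63
f 63 68 67
f 67 66 65
f 68 66 67
f 70 69 73
f 70 73 71
f 71 73 74
f 71 74 72
f 73 69 75
f 73 75 74
f 74 75 76
f 74 76 72
f 75 69 77
f 75 77 76
f 76 77 78
f 76 78 72
f 77 69 79
f 77 79 78
f 78 79 80
f 78 80 72
f 79 69 81
f 79 81 80
f 80 81 82
f 80 82 72
f 81 69 83
f 81 83 82
f 82 83 84
f 82 84 72
f 83 69 85
f 83 85 84
f 84 85 86
f 84 86 72
f 85 69 70
f 85 70 86
f 86 70 71
f 86 71 72



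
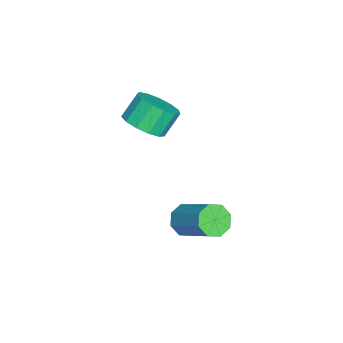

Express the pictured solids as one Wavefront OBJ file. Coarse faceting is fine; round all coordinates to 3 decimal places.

v -2.508 -3.433 -0.934
v -1.704 -3.526 -0.418
v -2.268 -3.02 0.551
v -3.072 -2.927 0.034
v -1.677 -3.041 -0.656
v -2.241 -2.535 0.313
v -1.914 -2.68 -0.982
v -2.478 -2.174 -0.013
v -2.34 -2.559 -1.293
v -2.904 -2.053 -0.324
v -2.819 -2.715 -1.49
v -3.383 -2.209 -0.521
v -3.199 -3.099 -1.511
v -3.763 -2.593 -0.542
v -3.36 -3.589 -1.349
v -3.924 -3.083 -0.38
v -3.25 -4.03 -1.055
v -3.814 -3.524 -0.086
v -2.905 -4.281 -0.723
v -3.469 -3.775 0.246
v -2.434 -4.263 -0.458
v -2.998 -3.757 0.511
v -1.986 -3.981 -0.344
v -2.55 -3.476 0.625
v 0.771 -1.104 -3.37
v 1.106 -0.822 -3.967
v 2.103 0.406 -2.827
v 1.769 0.124 -2.23
v 0.626 -0.551 -3.839
v 1.623 0.678 -2.699
v 0.231 -0.603 -3.437
v 1.228 0.625 -2.297
v 0.152 -0.949 -2.995
v 1.15 0.279 -1.855
v 0.437 -1.386 -2.773
v 1.434 -0.158 -1.633
v 0.917 -1.658 -2.901
v 1.914 -0.429 -1.761
v 1.312 -1.605 -3.303
v 2.309 -0.377 -2.163
v 1.39 -1.259 -3.745
v 2.388 -0.031 -2.605
f 2 1 5
f 2 5 3
f 3 5 6
f 3 6 4
f 5 1 7
f 5 7 6
f 6 7 8
f 6 8 4
f 7 1 9
f 7 9 8
f 8 9 10
f 8 10 4
f 9 1 11
f 9 11 10
f 10 11 12
f 10 12 4
f 11 1 13
f 11 13 12
f 12 13 14
f 12 14 4
f 13 1 15
f 13 15 14
f 14 15 16
f 14 16 4
f 15 1 17
f 15 17 16
f 16 17 18
f 16 18 4
f 17 1 19
f 17 19 18
f 18 19 20
f 18 20 4
f 19 1 21
f 19 21 20
f 20 21 22
f 20 22 4
f 21 1 23
f 21 23 22
f 22 23 24
f 22 24 4
f 23 1 2
f 23 2 24
f 24 2 3
f 24 3 4
f 26 25 29
f 26 29 27
f 27 29 30
f 27 30 28
f 29 25 31
f 29 31 30
f 30 31 32
f 30 32 28
f 31 25 33
f 31 33 32
f 32 33 34
f 32 34 28
f 33 25 35
f 33 35 34
f 34 35 36
f 34 36 28
f 35 25 37
f 35 37 36
f 36 37 38
f 36 38 28
f 37 25 39
f 37 39 38
f 38 39 40
f 38 40 28
f 39 25 41
f 39 41 40
f 40 41 42
f 40 42 28
f 41 25 26
f 41 26 42
f 42 26 27
f 42 27 28



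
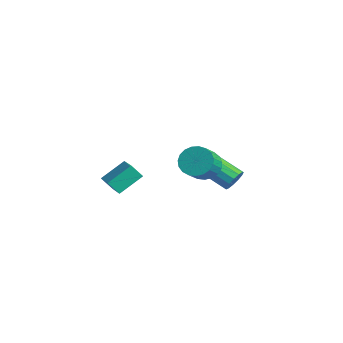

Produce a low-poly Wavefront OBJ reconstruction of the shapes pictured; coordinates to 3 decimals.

v -4.571 -4.441 -3.034
v -3.1 -4.805 -2.521
v -4.536 -2.861 -2.016
v -3.065 -3.225 -1.503
v -4.135 -3.895 -3.897
v -2.664 -4.259 -3.384
v -4.1 -2.315 -2.879
v -2.629 -2.679 -2.366
v 3.425 -0.168 -0.277
v 3.893 -0.538 0.241
v 2.462 -1.263 1.014
v 1.995 -0.892 0.497
v 3.792 -0.145 0.423
v 2.361 -0.869 1.196
v 3.574 0.242 0.383
v 2.144 -0.483 1.156
v 3.309 0.498 0.133
v 1.879 -0.227 0.906
v 3.081 0.543 -0.247
v 1.651 -0.182 0.526
v 2.962 0.362 -0.636
v 1.532 -0.362 0.137
v 2.991 0.013 -0.911
v 1.56 -0.711 -0.138
v 3.157 -0.393 -0.984
v 1.726 -1.118 -0.211
v 3.408 -0.728 -0.833
v 1.978 -1.452 -0.06
v 3.665 -0.885 -0.505
v 2.234 -1.609 0.268
v 3.846 -0.814 -0.105
v 2.415 -1.539 0.668
v 3.43 -2.21 1.679
v 4.04 -2.553 0.91
v 4.74 -3.554 1.913
v 4.13 -3.21 2.681
v 4.274 -2.228 1.072
v 4.974 -3.228 2.074
v 4.362 -1.899 1.338
v 5.062 -2.899 2.341
v 4.289 -1.624 1.664
v 4.989 -2.624 2.667
v 4.068 -1.45 1.992
v 4.767 -2.451 2.995
v 3.736 -1.408 2.266
v 4.435 -2.408 3.269
v 3.351 -1.504 2.438
v 4.051 -2.504 3.441
v 2.98 -1.722 2.479
v 3.68 -2.723 3.482
v 2.687 -2.025 2.382
v 3.386 -3.025 3.385
v 2.522 -2.359 2.163
v 3.222 -3.36 3.166
v 2.514 -2.668 1.86
v 3.214 -3.669 2.863
v 2.665 -2.898 1.526
v 3.365 -3.898 2.529
v 2.948 -3.008 1.218
v 3.648 -4.009 2.221
v 3.314 -2.98 0.99
v 4.014 -3.981 1.993
v 3.701 -2.82 0.881
v 4.401 -3.82 1.884
f 2 4 1
f 5 2 1
f 1 4 3
f 3 5 1
f 2 8 4
f 6 2 5
f 6 8 2
f 4 8 3
f 7 5 3
f 3 8 7
f 7 6 5
f 8 6 7
f 10 9 13
f 10 13 11
f 11 13 14
f 11 14 12
f 13 9 15
f 13 15 14
f 14 15 16
f 14 16 12
f 15 9 17
f 15 17 16
f 16 17 18
f 16 18 12
f 17 9 19
f 17 19 18
f 18 19 20
f 18 20 12
f 19 9 21
f 19 21 20
f 20 21 22
f 20 22 12
f 21 9 23
f 21 23 22
f 22 23 24
f 22 24 12
f 23 9 25
f 23 25 24
f 24 25 26
f 24 26 12
f 25 9 27
f 25 27 26
f 26 27 28
f 26 28 12
f 27 9 29
f 27 29 28
f 28 29 30
f 28 30 12
f 29 9 31
f 29 31 30
f 30 31 32
f 30 32 12
f 31 9 10
f 31 10 32
f 32 10 11
f 32 11 12
f 34 33 37
f 34 37 35
f 35 37 38
f 35 38 36
f 37 33 39
f 37 39 38
f 38 39 40
f 38 40 36
f 39 33 41
f 39 41 40
f 40 41 42
f 40 42 36
f 41 33 43
f 41 43 42
f 42 43 44
f 42 44 36
f 43 33 45
f 43 45 44
f 44 45 46
f 44 46 36
f 45 33 47
f 45 47 46
f 46 47 48
f 46 48 36
f 47 33 49
f 47 49 48
f 48 49 50
f 48 50 36
f 49 33 51
f 49 51 50
f 50 51 52
f 50 52 36
f 51 33 53
f 51 53 52
f 52 53 54
f 52 54 36
f 53 33 55
f 53 55 54
f 54 55 56
f 54 56 36
f 55 33 57
f 55 57 56
f 56 57 58
f 56 58 36
f 57 33 59
f 57 59 58
f 58 59 60
f 58 60 36
f 59 33 61
f 59 61 60
f 60 61 62
f 60 62 36
f 61 33 63
f 61 63 62
f 62 63 64
f 62 64 36
f 63 33 34
f 63 34 64
f 64 34 35
f 64 35 36



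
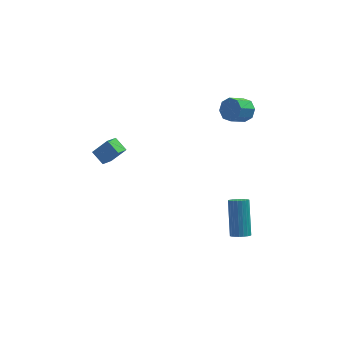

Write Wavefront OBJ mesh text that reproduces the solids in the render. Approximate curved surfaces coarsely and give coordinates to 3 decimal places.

v 4.209 2.628 2.048
v 4.596 2.769 2.663
v 3.778 2.214 3.306
v 3.391 2.072 2.692
v 4.224 3.179 2.542
v 3.405 2.623 3.186
v 3.843 3.265 2.132
v 3.024 2.71 2.776
v 3.676 2.978 1.673
v 2.858 2.423 2.317
v 3.822 2.486 1.434
v 3.004 1.931 2.077
v 4.195 2.077 1.554
v 3.376 1.521 2.198
v 4.576 1.99 1.964
v 3.757 1.435 2.608
v 4.742 2.277 2.423
v 3.924 1.722 3.067
v 3.464 -2.866 -3.392
v 3.879 -2.581 -3.639
v 3.911 -1.189 -1.974
v 3.496 -1.474 -1.728
v 3.69 -2.475 -3.724
v 3.722 -1.083 -2.059
v 3.462 -2.436 -3.752
v 3.494 -1.045 -2.087
v 3.234 -2.472 -3.717
v 3.266 -1.08 -2.052
v 3.046 -2.576 -3.627
v 3.078 -1.184 -1.962
v 2.931 -2.73 -3.496
v 2.963 -1.338 -1.831
v 2.907 -2.907 -3.347
v 2.939 -1.516 -1.682
v 2.98 -3.077 -3.206
v 3.012 -1.686 -1.541
v 3.137 -3.211 -3.097
v 3.169 -1.82 -1.432
v 3.35 -3.285 -3.04
v 3.382 -1.894 -1.375
v 3.583 -3.287 -3.043
v 3.615 -1.895 -1.378
v 3.795 -3.215 -3.106
v 3.827 -1.824 -1.442
v 3.95 -3.084 -3.22
v 3.982 -1.692 -1.555
v 4.021 -2.914 -3.363
v 4.053 -1.523 -1.698
v 3.996 -2.736 -3.511
v 4.028 -1.345 -1.846
v -3.546 -1.898 2.455
v -4.046 -1.279 2.896
v -3.083 -1.174 1.963
v -3.584 -0.555 2.404
v -2.756 -1.845 3.276
v -3.257 -1.226 3.717
v -2.294 -1.121 2.784
v -2.794 -0.502 3.225
f 2 1 5
f 2 5 3
f 3 5 6
f 3 6 4
f 5 1 7
f 5 7 6
f 6 7 8
f 6 8 4
f 7 1 9
f 7 9 8
f 8 9 10
f 8 10 4
f 9 1 11
f 9 11 10
f 10 11 12
f 10 12 4
f 11 1 13
f 11 13 12
f 12 13 14
f 12 14 4
f 13 1 15
f 13 15 14
f 14 15 16
f 14 16 4
f 15 1 17
f 15 17 16
f 16 17 18
f 16 18 4
f 17 1 2
f 17 2 18
f 18 2 3
f 18 3 4
f 20 19 23
f 20 23 21
f 21 23 24
f 21 24 22
f 23 19 25
f 23 25 24
f 24 25 26
f 24 26 22
f 25 19 27
f 25 27 26
f 26 27 28
f 26 28 22
f 27 19 29
f 27 29 28
f 28 29 30
f 28 30 22
f 29 19 31
f 29 31 30
f 30 31 32
f 30 32 22
f 31 19 33
f 31 33 32
f 32 33 34
f 32 34 22
f 33 19 35
f 33 35 34
f 34 35 36
f 34 36 22
f 35 19 37
f 35 37 36
f 36 37 38
f 36 38 22
f 37 19 39
f 37 39 38
f 38 39 40
f 38 40 22
f 39 19 41
f 39 41 40
f 40 41 42
f 40 42 22
f 41 19 43
f 41 43 42
f 42 43 44
f 42 44 22
f 43 19 45
f 43 45 44
f 44 45 46
f 44 46 22
f 45 19 47
f 45 47 46
f 46 47 48
f 46 48 22
f 47 19 49
f 47 49 48
f 48 49 50
f 48 50 22
f 49 19 20
f 49 20 50
f 50 20 21
f 50 21 22
f 52 54 51
f 55 52 51
f 51 54 53
f 53 55 51
f 52 58 54
f 56 52 55
f 56 58 52
f 54 58 53
f 57 55 53
f 53 58 57
f 57 56 55
f 58 56 57



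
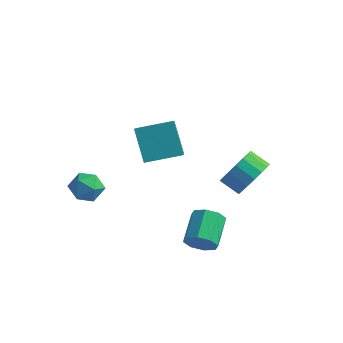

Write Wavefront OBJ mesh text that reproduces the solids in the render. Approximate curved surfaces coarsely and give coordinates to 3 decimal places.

v 3.608 1.44 -3.34
v 4.113 1.592 -2.478
v 3.236 1.553 -1.958
v 2.732 1.4 -2.82
v 4.015 2.01 -2.612
v 3.138 1.97 -2.092
v 3.836 2.315 -2.89
v 2.96 2.275 -2.37
v 3.613 2.446 -3.257
v 2.736 2.407 -2.737
v 3.388 2.378 -3.64
v 2.512 2.339 -3.12
v 3.207 2.125 -3.964
v 2.331 2.086 -3.444
v 3.106 1.735 -4.165
v 2.229 1.696 -3.645
v 3.104 1.287 -4.202
v 2.227 1.248 -3.682
v 3.202 0.87 -4.068
v 2.325 0.83 -3.548
v 3.38 0.565 -3.79
v 2.504 0.525 -3.27
v 3.604 0.433 -3.423
v 2.727 0.394 -2.903
v 3.828 0.501 -3.04
v 2.952 0.462 -2.52
v 4.009 0.754 -2.716
v 3.133 0.715 -2.196
v 4.111 1.144 -2.515
v 3.234 1.105 -1.995
v -1.424 -2.873 -3.408
v -0.88 -2.893 -2.808
v -2.22 -3.647 -2.712
v -1.676 -3.667 -2.112
v -2.074 -2.981 -2.276
v -1.582 -2.503 -2.706
v -1.518 -4.037 -2.814
v -1.026 -3.559 -3.244
v -0.938 -3.612 -2.441
v -1.282 -2.959 -2.108
v -1.818 -3.581 -3.412
v -2.162 -2.928 -3.079
v 3.907 -3.444 -3.871
v 4.377 -3.095 -4.289
v 4.004 -1.826 -3.647
v 3.533 -2.176 -3.229
v 3.876 -3.127 -4.516
v 3.503 -1.858 -3.875
v 3.393 -3.345 -4.366
v 3.02 -2.076 -3.724
v 3.211 -3.621 -3.926
v 2.838 -2.353 -3.284
v 3.436 -3.794 -3.453
v 3.063 -2.525 -2.811
v 3.937 -3.762 -3.225
v 3.564 -2.493 -2.584
v 4.42 -3.544 -3.376
v 4.047 -2.275 -2.734
v 4.602 -3.267 -3.816
v 4.229 -1.999 -3.174
v -0.868 -0.589 -0.575
v -0.413 -1.408 0.074
v 0.397 0.382 -0.235
v 0.851 -0.438 0.414
v -0.031 -1.202 -1.934
v 0.423 -2.022 -1.285
v 1.233 -0.232 -1.594
v 1.688 -1.051 -0.945
f 2 1 5
f 2 5 3
f 3 5 6
f 3 6 4
f 5 1 7
f 5 7 6
f 6 7 8
f 6 8 4
f 7 1 9
f 7 9 8
f 8 9 10
f 8 10 4
f 9 1 11
f 9 11 10
f 10 11 12
f 10 12 4
f 11 1 13
f 11 13 12
f 12 13 14
f 12 14 4
f 13 1 15
f 13 15 14
f 14 15 16
f 14 16 4
f 15 1 17
f 15 17 16
f 16 17 18
f 16 18 4
f 17 1 19
f 17 19 18
f 18 19 20
f 18 20 4
f 19 1 21
f 19 21 20
f 20 21 22
f 20 22 4
f 21 1 23
f 21 23 22
f 22 23 24
f 22 24 4
f 23 1 25
f 23 25 24
f 24 25 26
f 24 26 4
f 25 1 27
f 25 27 26
f 26 27 28
f 26 28 4
f 27 1 29
f 27 29 28
f 28 29 30
f 28 30 4
f 29 1 2
f 29 2 30
f 30 2 3
f 30 3 4
f 31 42 36
f 31 36 32
f 31 32 38
f 31 38 41
f 31 41 42
f 32 36 40
f 36 42 35
f 42 41 33
f 41 38 37
f 38 32 39
f 34 40 35
f 34 35 33
f 34 33 37
f 34 37 39
f 34 39 40
f 35 40 36
f 33 35 42
f 37 33 41
f 39 37 38
f 40 39 32
f 44 43 47
f 44 47 45
f 45 47 48
f 45 48 46
f 47 43 49
f 47 49 48
f 48 49 50
f 48 50 46
f 49 43 51
f 49 51 50
f 50 51 52
f 50 52 46
f 51 43 53
f 51 53 52
f 52 53 54
f 52 54 46
f 53 43 55
f 53 55 54
f 54 55 56
f 54 56 46
f 55 43 57
f 55 57 56
f 56 57 58
f 56 58 46
f 57 43 59
f 57 59 58
f 58 59 60
f 58 60 46
f 59 43 44
f 59 44 60
f 60 44 45
f 60 45 46
f 62 64 61
f 65 62 61
f 61 64 63
f 63 65 61
f 62 68 64
f 66 62 65
f 66 68 62
f 64 68 63
f 67 65 63
f 63 68 67
f 67 66 65
f 68 66 67



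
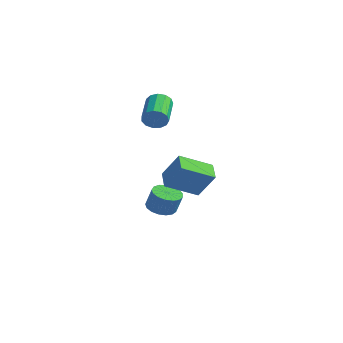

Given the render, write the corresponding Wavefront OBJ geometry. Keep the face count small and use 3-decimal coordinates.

v -3.243 -1.873 2.952
v -2.825 -1.85 3.563
v -3.9 -0.344 4.239
v -4.317 -0.367 3.628
v -2.644 -1.596 3.286
v -3.719 -0.09 3.963
v -2.652 -1.43 2.904
v -3.727 0.076 3.58
v -2.848 -1.405 2.537
v -3.923 0.101 3.213
v -3.169 -1.528 2.301
v -4.244 -0.022 2.978
v -3.513 -1.761 2.272
v -4.588 -0.255 2.949
v -3.772 -2.03 2.459
v -4.847 -0.524 3.135
v -3.862 -2.248 2.802
v -4.937 -0.742 3.479
v -3.756 -2.348 3.193
v -4.831 -0.842 3.869
v -3.487 -2.297 3.507
v -4.562 -0.791 4.184
v -3.14 -2.111 3.645
v -4.215 -0.605 4.321
v -4.176 -0.41 -4.087
v -3.719 0.321 -4.261
v -3.226 0.302 -3.047
v -3.684 -0.43 -2.873
v -4.085 0.465 -4.11
v -3.592 0.445 -2.896
v -4.472 0.408 -3.954
v -3.979 0.388 -2.74
v -4.791 0.163 -3.828
v -4.299 0.144 -2.614
v -4.97 -0.212 -3.761
v -4.477 -0.232 -2.548
v -4.966 -0.633 -3.77
v -4.474 -0.653 -2.556
v -4.782 -1.003 -3.85
v -4.289 -1.023 -2.637
v -4.459 -1.237 -3.985
v -3.966 -1.257 -2.772
v -4.071 -1.282 -4.144
v -3.578 -1.302 -2.93
v -3.707 -1.127 -4.289
v -3.215 -1.146 -3.075
v -3.451 -0.808 -4.388
v -2.958 -0.827 -3.174
v -3.361 -0.397 -4.418
v -2.868 -0.417 -3.204
v -3.458 0.01 -4.372
v -2.965 -0.009 -3.158
v -0.209 -4.492 -0.393
v -1.041 -3.746 0.071
v 0.717 -2.932 -1.237
v -0.115 -2.187 -0.773
v 0.775 -4.293 1.053
v -0.057 -3.548 1.517
v 1.701 -2.734 0.209
v 0.869 -1.988 0.673
f 2 1 5
f 2 5 3
f 3 5 6
f 3 6 4
f 5 1 7
f 5 7 6
f 6 7 8
f 6 8 4
f 7 1 9
f 7 9 8
f 8 9 10
f 8 10 4
f 9 1 11
f 9 11 10
f 10 11 12
f 10 12 4
f 11 1 13
f 11 13 12
f 12 13 14
f 12 14 4
f 13 1 15
f 13 15 14
f 14 15 16
f 14 16 4
f 15 1 17
f 15 17 16
f 16 17 18
f 16 18 4
f 17 1 19
f 17 19 18
f 18 19 20
f 18 20 4
f 19 1 21
f 19 21 20
f 20 21 22
f 20 22 4
f 21 1 23
f 21 23 22
f 22 23 24
f 22 24 4
f 23 1 2
f 23 2 24
f 24 2 3
f 24 3 4
f 26 25 29
f 26 29 27
f 27 29 30
f 27 30 28
f 29 25 31
f 29 31 30
f 30 31 32
f 30 32 28
f 31 25 33
f 31 33 32
f 32 33 34
f 32 34 28
f 33 25 35
f 33 35 34
f 34 35 36
f 34 36 28
f 35 25 37
f 35 37 36
f 36 37 38
f 36 38 28
f 37 25 39
f 37 39 38
f 38 39 40
f 38 40 28
f 39 25 41
f 39 41 40
f 40 41 42
f 40 42 28
f 41 25 43
f 41 43 42
f 42 43 44
f 42 44 28
f 43 25 45
f 43 45 44
f 44 45 46
f 44 46 28
f 45 25 47
f 45 47 46
f 46 47 48
f 46 48 28
f 47 25 49
f 47 49 48
f 48 49 50
f 48 50 28
f 49 25 51
f 49 51 50
f 50 51 52
f 50 52 28
f 51 25 26
f 51 26 52
f 52 26 27
f 52 27 28
f 54 56 53
f 57 54 53
f 53 56 55
f 55 57 53
f 54 60 56
f 58 54 57
f 58 60 54
f 56 60 55
f 59 57 55
f 55 60 59
f 59 58 57
f 60 58 59



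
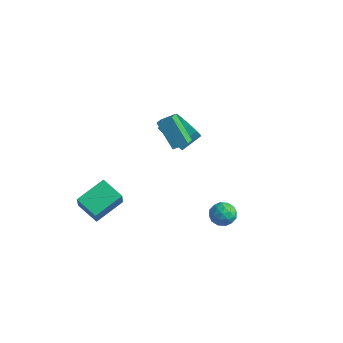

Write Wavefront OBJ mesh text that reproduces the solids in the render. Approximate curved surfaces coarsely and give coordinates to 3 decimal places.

v -1.056 -1.519 4.308
v -0.507 -0.928 4.77
v -1.576 -0.701 3.879
v -1.027 -0.11 4.341
v 0.187 -1.51 2.819
v 0.736 -0.919 3.281
v -0.333 -0.692 2.39
v 0.216 -0.101 2.852
v -3.68 2.001 -0.367
v -2.7 1.668 -0.189
v -2.42 2.887 0.546
v -3.4 3.219 0.367
v -2.683 1.971 -0.697
v -2.404 3.189 0.038
v -2.983 2.283 -1.1
v -2.704 3.501 -0.366
v -3.504 2.505 -1.271
v -3.224 3.724 -0.537
v -4.081 2.567 -1.155
v -3.801 3.786 -0.421
v -4.53 2.45 -0.789
v -4.251 3.668 -0.054
v -4.71 2.189 -0.289
v -4.43 3.408 0.446
v -4.562 1.869 0.187
v -4.283 3.088 0.921
v -4.134 1.591 0.486
v -3.855 2.809 1.22
v -3.562 1.443 0.514
v -3.283 2.661 1.249
v -3.028 1.471 0.263
v -2.748 2.69 0.997
v -3.717 -3.67 -4.447
v -5.099 -3.804 -3.781
v -3.504 -1.863 -3.641
v -4.886 -1.997 -2.975
v -2.994 -4.363 -3.085
v -4.376 -4.497 -2.419
v -2.781 -2.556 -2.279
v -4.163 -2.69 -1.613
v 3.204 0.248 -2.193
v 3.582 -0.215 -1.632
v 2.058 -0.365 -1.928
v 2.436 -0.828 -1.367
v 2.331 -0.026 -1.232
v 3.04 0.353 -1.397
v 2.6 -0.933 -2.163
v 3.309 -0.554 -2.328
v 3.209 -0.945 -1.614
v 3.043 -0.385 -1.039
v 2.597 -0.195 -2.521
v 2.431 0.365 -1.946
v 3.494 0.07 -1.936
v 2.146 -0.65 -1.624
v 2.085 -0.179 -1.545
v 2.307 -0.451 -1.215
v 3.175 0.404 -1.798
v 3.397 0.132 -1.468
v 2.662 0.243 -1.233
v 2.243 -0.712 -2.092
v 2.465 -0.984 -1.762
v 3.333 -0.129 -2.345
v 3.555 -0.401 -2.015
v 2.978 -0.823 -2.327
v 3.497 -0.631 -1.596
v 2.823 -0.992 -1.44
v 2.919 -1.053 -1.908
v 3.336 -0.83 -2.004
v 3.399 -0.302 -1.257
v 2.725 -0.662 -1.101
v 2.664 -0.191 -1.022
v 3.08 0.032 -1.119
v 3.18 -0.731 -1.247
v 2.915 0.082 -2.459
v 2.241 -0.278 -2.303
v 2.56 -0.612 -2.441
v 2.976 -0.389 -2.538
v 2.817 0.412 -2.12
v 2.143 0.051 -1.964
v 2.304 0.25 -1.556
v 2.721 0.473 -1.652
v 2.46 0.151 -2.313
f 2 4 1
f 5 2 1
f 1 4 3
f 3 5 1
f 2 8 4
f 6 2 5
f 6 8 2
f 4 8 3
f 7 5 3
f 3 8 7
f 7 6 5
f 8 6 7
f 10 9 13
f 10 13 11
f 11 13 14
f 11 14 12
f 13 9 15
f 13 15 14
f 14 15 16
f 14 16 12
f 15 9 17
f 15 17 16
f 16 17 18
f 16 18 12
f 17 9 19
f 17 19 18
f 18 19 20
f 18 20 12
f 19 9 21
f 19 21 20
f 20 21 22
f 20 22 12
f 21 9 23
f 21 23 22
f 22 23 24
f 22 24 12
f 23 9 25
f 23 25 24
f 24 25 26
f 24 26 12
f 25 9 27
f 25 27 26
f 26 27 28
f 26 28 12
f 27 9 29
f 27 29 28
f 28 29 30
f 28 30 12
f 29 9 31
f 29 31 30
f 30 31 32
f 30 32 12
f 31 9 10
f 31 10 32
f 32 10 11
f 32 11 12
f 34 36 33
f 37 34 33
f 33 36 35
f 35 37 33
f 34 40 36
f 38 34 37
f 38 40 34
f 36 40 35
f 39 37 35
f 35 40 39
f 39 38 37
f 40 38 39
f 41 78 57
f 78 52 81
f 57 81 46
f 78 81 57
f 41 57 53
f 57 46 58
f 53 58 42
f 57 58 53
f 41 53 62
f 53 42 63
f 62 63 48
f 53 63 62
f 41 62 74
f 62 48 77
f 74 77 51
f 62 77 74
f 41 74 78
f 74 51 82
f 78 82 52
f 74 82 78
f 42 58 69
f 58 46 72
f 69 72 50
f 58 72 69
f 46 81 59
f 81 52 80
f 59 80 45
f 81 80 59
f 52 82 79
f 82 51 75
f 79 75 43
f 82 75 79
f 51 77 76
f 77 48 64
f 76 64 47
f 77 64 76
f 48 63 68
f 63 42 65
f 68 65 49
f 63 65 68
f 44 70 56
f 70 50 71
f 56 71 45
f 70 71 56
f 44 56 54
f 56 45 55
f 54 55 43
f 56 55 54
f 44 54 61
f 54 43 60
f 61 60 47
f 54 60 61
f 44 61 66
f 61 47 67
f 66 67 49
f 61 67 66
f 44 66 70
f 66 49 73
f 70 73 50
f 66 73 70
f 45 71 59
f 71 50 72
f 59 72 46
f 71 72 59
f 43 55 79
f 55 45 80
f 79 80 52
f 55 80 79
f 47 60 76
f 60 43 75
f 76 75 51
f 60 75 76
f 49 67 68
f 67 47 64
f 68 64 48
f 67 64 68
f 50 73 69
f 73 49 65
f 69 65 42
f 73 65 69



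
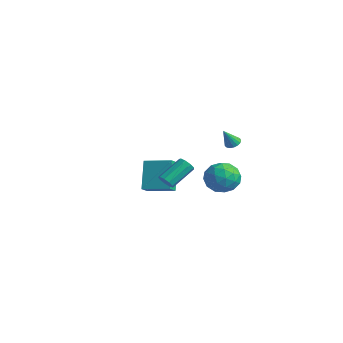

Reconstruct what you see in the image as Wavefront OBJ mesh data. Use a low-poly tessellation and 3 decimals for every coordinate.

v 3.118 2.228 2.126
v 3.546 2.012 1.983
v 3.142 1.552 3.214
v 3.617 2.207 2.102
v 3.573 2.407 2.227
v 3.426 2.565 2.329
v 3.208 2.646 2.385
v 2.969 2.632 2.381
v 2.764 2.524 2.319
v 2.64 2.349 2.213
v 2.626 2.146 2.087
v 2.724 1.962 1.97
v 2.913 1.838 1.889
v 3.148 1.804 1.863
v 3.376 1.867 1.896
v -3.539 0.897 -4.113
v -3.185 0.258 -3.622
v -4.51 1.69 -2.379
v -4.156 1.052 -1.888
v -2.124 1.928 -3.792
v -1.77 1.29 -3.301
v -3.095 2.722 -2.058
v -2.741 2.083 -1.567
v 3.917 1.484 -0.871
v 4.854 1.061 -0.441
v 2.986 0.859 0.541
v 3.923 0.436 0.971
v 3.78 1.54 0.926
v 4.355 1.927 0.053
v 3.485 -0.007 0.047
v 4.06 0.38 -0.826
v 4.587 0.14 0.126
v 4.769 1.096 0.67
v 3.071 0.824 -0.57
v 3.253 1.78 -0.026
v 4.467 1.328 -0.78
v 3.373 0.592 0.88
v 3.289 1.241 0.854
v 3.84 0.993 1.106
v 4.174 1.836 -0.49
v 4.724 1.588 -0.237
v 4.093 1.869 0.567
v 3.116 0.332 0.337
v 3.666 0.084 0.59
v 4 0.927 -1.006
v 4.551 0.679 -0.754
v 3.747 0.051 -0.467
v 4.861 0.537 -0.194
v 4.314 0.17 0.636
v 4.057 -0.09 0.093
v 4.394 0.137 -0.42
v 4.968 1.099 0.125
v 4.421 0.732 0.956
v 4.337 1.381 0.929
v 4.675 1.608 0.416
v 4.811 0.558 0.459
v 3.419 1.188 -0.856
v 2.872 0.821 -0.025
v 3.165 0.312 -0.316
v 3.503 0.539 -0.829
v 3.526 1.75 -0.536
v 2.979 1.383 0.294
v 3.446 1.783 0.52
v 3.783 2.01 0.007
v 3.029 1.362 -0.359
v 2.219 -1.639 -0.28
v 2.524 -1.37 -0.65
v 2.445 0.089 0.349
v 2.141 -0.181 0.72
v 2.159 -1.333 -0.732
v 2.08 0.126 0.267
v 1.822 -1.44 -0.603
v 1.743 0.019 0.396
v 1.671 -1.64 -0.322
v 1.592 -0.181 0.677
v 1.777 -1.84 -0.022
v 1.698 -0.381 0.977
v 2.09 -1.946 0.158
v 2.011 -0.487 1.157
v 2.463 -1.909 0.133
v 2.384 -0.45 1.132
v 2.723 -1.746 -0.085
v 2.644 -0.287 0.914
v 2.747 -1.533 -0.394
v 2.668 -0.074 0.605
f 2 1 4
f 2 4 3
f 4 1 5
f 4 5 3
f 5 1 6
f 5 6 3
f 6 1 7
f 6 7 3
f 7 1 8
f 7 8 3
f 8 1 9
f 8 9 3
f 9 1 10
f 9 10 3
f 10 1 11
f 10 11 3
f 11 1 12
f 11 12 3
f 12 1 13
f 12 13 3
f 13 1 14
f 13 14 3
f 14 1 15
f 14 15 3
f 15 1 2
f 15 2 3
f 17 19 16
f 20 17 16
f 16 19 18
f 18 20 16
f 17 23 19
f 21 17 20
f 21 23 17
f 19 23 18
f 22 20 18
f 18 23 22
f 22 21 20
f 23 21 22
f 24 61 40
f 61 35 64
f 40 64 29
f 61 64 40
f 24 40 36
f 40 29 41
f 36 41 25
f 40 41 36
f 24 36 45
f 36 25 46
f 45 46 31
f 36 46 45
f 24 45 57
f 45 31 60
f 57 60 34
f 45 60 57
f 24 57 61
f 57 34 65
f 61 65 35
f 57 65 61
f 25 41 52
f 41 29 55
f 52 55 33
f 41 55 52
f 29 64 42
f 64 35 63
f 42 63 28
f 64 63 42
f 35 65 62
f 65 34 58
f 62 58 26
f 65 58 62
f 34 60 59
f 60 31 47
f 59 47 30
f 60 47 59
f 31 46 51
f 46 25 48
f 51 48 32
f 46 48 51
f 27 53 39
f 53 33 54
f 39 54 28
f 53 54 39
f 27 39 37
f 39 28 38
f 37 38 26
f 39 38 37
f 27 37 44
f 37 26 43
f 44 43 30
f 37 43 44
f 27 44 49
f 44 30 50
f 49 50 32
f 44 50 49
f 27 49 53
f 49 32 56
f 53 56 33
f 49 56 53
f 28 54 42
f 54 33 55
f 42 55 29
f 54 55 42
f 26 38 62
f 38 28 63
f 62 63 35
f 38 63 62
f 30 43 59
f 43 26 58
f 59 58 34
f 43 58 59
f 32 50 51
f 50 30 47
f 51 47 31
f 50 47 51
f 33 56 52
f 56 32 48
f 52 48 25
f 56 48 52
f 67 66 70
f 67 70 68
f 68 70 71
f 68 71 69
f 70 66 72
f 70 72 71
f 71 72 73
f 71 73 69
f 72 66 74
f 72 74 73
f 73 74 75
f 73 75 69
f 74 66 76
f 74 76 75
f 75 76 77
f 75 77 69
f 76 66 78
f 76 78 77
f 77 78 79
f 77 79 69
f 78 66 80
f 78 80 79
f 79 80 81
f 79 81 69
f 80 66 82
f 80 82 81
f 81 82 83
f 81 83 69
f 82 66 84
f 82 84 83
f 83 84 85
f 83 85 69
f 84 66 67
f 84 67 85
f 85 67 68
f 85 68 69



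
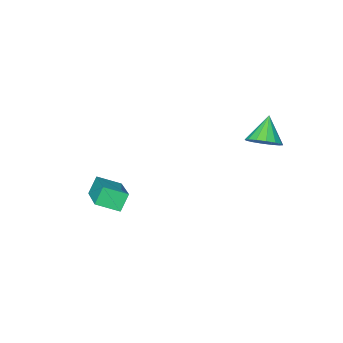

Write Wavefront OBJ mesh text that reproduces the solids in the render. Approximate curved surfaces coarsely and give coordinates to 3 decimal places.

v 1.943 -0.925 0.656
v 2.852 0.824 1.436
v 1.21 -0.369 0.264
v 2.119 1.38 1.044
v 2.381 -0.84 -0.044
v 3.29 0.909 0.736
v 1.648 -0.284 -0.436
v 2.557 1.465 0.344
v -2.162 3.736 3.353
v -1.642 3.925 3.782
v -2.778 3.264 4.307
v -1.868 4.209 3.776
v -2.172 4.366 3.657
v -2.473 4.354 3.457
v -2.691 4.176 3.228
v -2.767 3.88 3.033
v -2.681 3.546 2.924
v -2.456 3.262 2.929
v -2.152 3.105 3.048
v -1.85 3.117 3.249
v -1.632 3.295 3.477
v -1.556 3.591 3.673
f 2 4 1
f 5 2 1
f 1 4 3
f 3 5 1
f 2 8 4
f 6 2 5
f 6 8 2
f 4 8 3
f 7 5 3
f 3 8 7
f 7 6 5
f 8 6 7
f 10 9 12
f 10 12 11
f 12 9 13
f 12 13 11
f 13 9 14
f 13 14 11
f 14 9 15
f 14 15 11
f 15 9 16
f 15 16 11
f 16 9 17
f 16 17 11
f 17 9 18
f 17 18 11
f 18 9 19
f 18 19 11
f 19 9 20
f 19 20 11
f 20 9 21
f 20 21 11
f 21 9 22
f 21 22 11
f 22 9 10
f 22 10 11



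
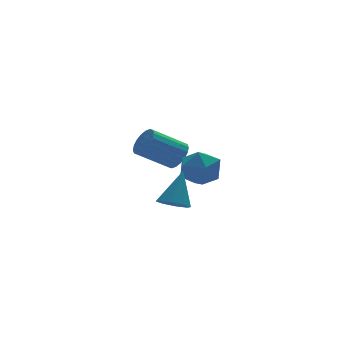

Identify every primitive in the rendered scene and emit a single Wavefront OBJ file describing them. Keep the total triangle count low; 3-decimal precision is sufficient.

v 3.561 0.729 1.498
v 4.221 0.145 1.556
v 2.679 -0.205 2.124
v 3.339 -0.789 2.182
v 3.353 -0.056 2.674
v 3.899 0.521 2.288
v 3.001 -0.581 1.392
v 3.547 -0.004 1.006
v 3.875 -0.665 1.491
v 4.093 -0.34 2.283
v 2.807 0.28 1.397
v 3.025 0.605 2.189
v 1.416 -2.36 1.332
v 1.965 -2.309 1.048
v 2.024 -1.8 2.608
v 1.699 -1.918 1.003
v 1.268 -1.786 1.151
v 0.923 -1.991 1.405
v 0.868 -2.412 1.616
v 1.133 -2.803 1.662
v 1.564 -2.934 1.514
v 1.909 -2.73 1.26
v 3.541 2.214 1.629
v 3.901 2.46 2.124
v 2.6 2.633 2.986
v 2.239 2.386 2.491
v 3.83 2.699 1.969
v 2.529 2.872 2.831
v 3.702 2.843 1.747
v 2.401 3.015 2.608
v 3.542 2.861 1.502
v 2.241 3.034 2.363
v 3.382 2.751 1.281
v 2.08 2.924 2.143
v 3.253 2.535 1.13
v 1.952 2.708 1.991
v 3.181 2.255 1.078
v 1.88 2.428 1.939
v 3.18 1.967 1.134
v 1.879 2.14 1.996
v 3.251 1.728 1.289
v 1.95 1.901 2.151
v 3.379 1.585 1.512
v 2.078 1.757 2.373
v 3.539 1.566 1.757
v 2.238 1.739 2.618
v 3.7 1.676 1.977
v 2.398 1.849 2.839
v 3.828 1.892 2.129
v 2.527 2.065 2.99
v 3.9 2.172 2.181
v 2.599 2.345 3.042
f 1 12 6
f 1 6 2
f 1 2 8
f 1 8 11
f 1 11 12
f 2 6 10
f 6 12 5
f 12 11 3
f 11 8 7
f 8 2 9
f 4 10 5
f 4 5 3
f 4 3 7
f 4 7 9
f 4 9 10
f 5 10 6
f 3 5 12
f 7 3 11
f 9 7 8
f 10 9 2
f 14 13 16
f 14 16 15
f 16 13 17
f 16 17 15
f 17 13 18
f 17 18 15
f 18 13 19
f 18 19 15
f 19 13 20
f 19 20 15
f 20 13 21
f 20 21 15
f 21 13 22
f 21 22 15
f 22 13 14
f 22 14 15
f 24 23 27
f 24 27 25
f 25 27 28
f 25 28 26
f 27 23 29
f 27 29 28
f 28 29 30
f 28 30 26
f 29 23 31
f 29 31 30
f 30 31 32
f 30 32 26
f 31 23 33
f 31 33 32
f 32 33 34
f 32 34 26
f 33 23 35
f 33 35 34
f 34 35 36
f 34 36 26
f 35 23 37
f 35 37 36
f 36 37 38
f 36 38 26
f 37 23 39
f 37 39 38
f 38 39 40
f 38 40 26
f 39 23 41
f 39 41 40
f 40 41 42
f 40 42 26
f 41 23 43
f 41 43 42
f 42 43 44
f 42 44 26
f 43 23 45
f 43 45 44
f 44 45 46
f 44 46 26
f 45 23 47
f 45 47 46
f 46 47 48
f 46 48 26
f 47 23 49
f 47 49 48
f 48 49 50
f 48 50 26
f 49 23 51
f 49 51 50
f 50 51 52
f 50 52 26
f 51 23 24
f 51 24 52
f 52 24 25
f 52 25 26

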